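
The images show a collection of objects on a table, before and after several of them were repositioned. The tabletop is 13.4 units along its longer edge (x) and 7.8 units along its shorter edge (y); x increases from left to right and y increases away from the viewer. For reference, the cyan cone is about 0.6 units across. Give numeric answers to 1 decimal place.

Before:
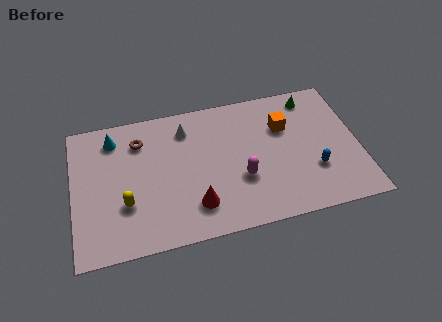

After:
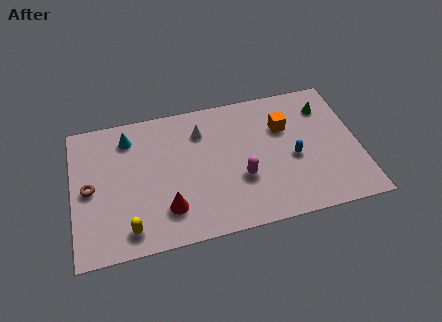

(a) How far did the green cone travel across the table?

0.9

The green cone was near (11.4, 6.7) before and (12.0, 6.0) after, so it travelled √(0.6² + 0.7²) ≈ 0.9 units.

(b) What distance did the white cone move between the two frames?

0.8

From (5.4, 6.2) to (6.1, 5.9), the white cone covered √(0.7² + 0.3²) ≈ 0.8 units.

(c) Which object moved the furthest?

the brown torus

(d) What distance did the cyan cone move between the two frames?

0.7

The cyan cone was near (2.0, 6.4) before and (2.7, 6.3) after, so it travelled √(0.7² + 0.1²) ≈ 0.7 units.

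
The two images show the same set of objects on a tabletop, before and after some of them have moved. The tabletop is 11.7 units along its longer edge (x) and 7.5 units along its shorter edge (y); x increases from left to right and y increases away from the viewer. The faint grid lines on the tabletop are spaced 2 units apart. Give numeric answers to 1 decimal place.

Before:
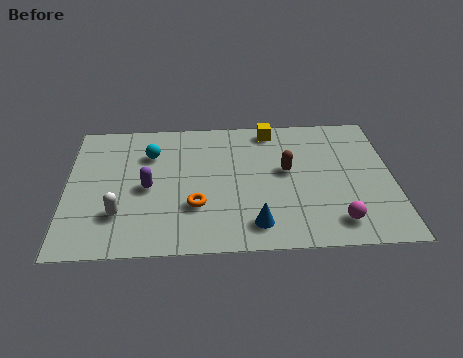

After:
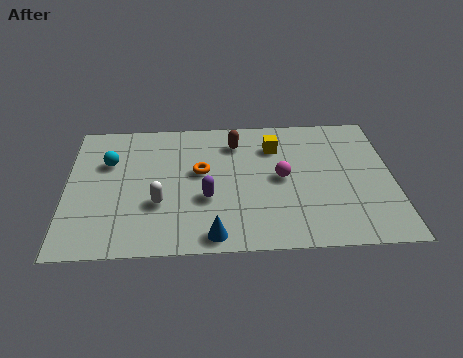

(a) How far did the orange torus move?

1.9

The orange torus moved from about (4.6, 2.4) to (4.8, 4.3), a distance of √(0.2² + 1.9²) ≈ 1.9.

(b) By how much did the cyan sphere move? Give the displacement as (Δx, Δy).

(-1.5, -0.4)

The cyan sphere was at about (3.0, 5.4) and moved to about (1.5, 5.0).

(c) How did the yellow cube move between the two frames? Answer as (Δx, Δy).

(0.1, -1.0)

The yellow cube started near (7.4, 6.6) and ended near (7.5, 5.6).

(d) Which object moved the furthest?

the magenta sphere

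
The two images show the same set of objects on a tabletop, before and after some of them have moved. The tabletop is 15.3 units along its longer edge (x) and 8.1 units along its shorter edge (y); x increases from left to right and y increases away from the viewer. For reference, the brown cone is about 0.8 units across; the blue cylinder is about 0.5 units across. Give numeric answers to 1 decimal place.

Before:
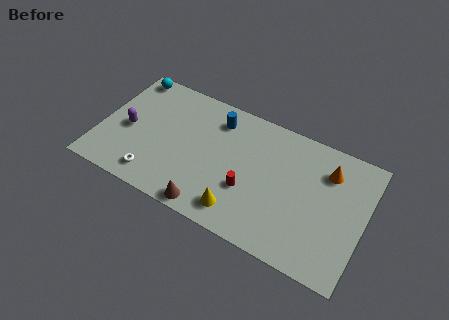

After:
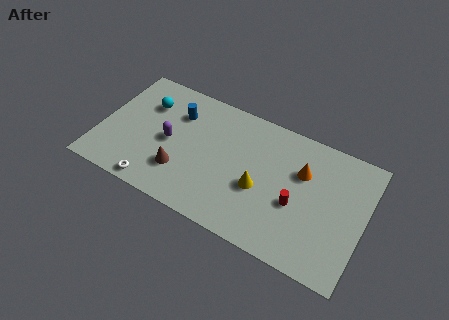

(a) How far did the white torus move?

0.5

The white torus was near (3.5, 1.3) before and (3.6, 0.8) after, so it travelled √(0.1² + 0.5²) ≈ 0.5 units.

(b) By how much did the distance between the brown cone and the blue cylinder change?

-2.0

They were about 5.7 units apart before and 3.7 after — 2.0 units closer together.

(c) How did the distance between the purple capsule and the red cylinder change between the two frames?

+0.3

The distance was about 7.2 in the first image and 7.5 in the second, so they moved 0.3 units further apart.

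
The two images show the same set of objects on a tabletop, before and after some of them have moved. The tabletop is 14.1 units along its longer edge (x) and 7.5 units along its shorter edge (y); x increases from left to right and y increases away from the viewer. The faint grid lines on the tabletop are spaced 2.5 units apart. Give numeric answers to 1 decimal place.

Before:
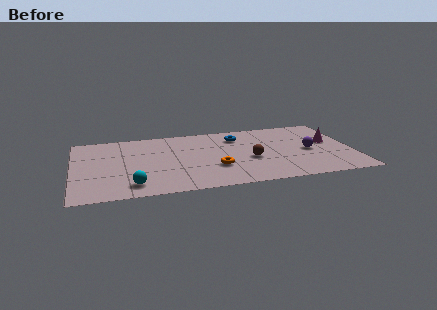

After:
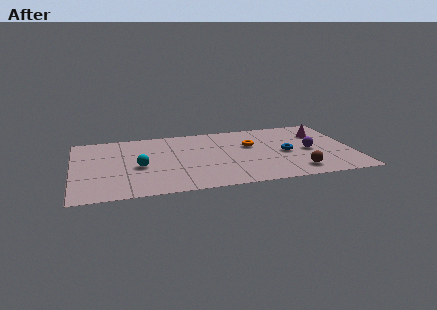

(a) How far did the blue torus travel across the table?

3.3

From (8.4, 5.8) to (10.7, 3.5), the blue torus covered √(2.3² + 2.3²) ≈ 3.3 units.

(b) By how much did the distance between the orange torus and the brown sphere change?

+2.1

They were about 1.9 units apart before and 4.0 after — 2.1 units further apart.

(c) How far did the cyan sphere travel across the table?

2.0

The cyan sphere was near (2.9, 1.3) before and (3.3, 3.3) after, so it travelled √(0.4² + 2.0²) ≈ 2.0 units.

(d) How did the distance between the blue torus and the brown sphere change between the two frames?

-0.5

The distance was about 2.7 in the first image and 2.2 in the second, so they moved 0.5 units closer together.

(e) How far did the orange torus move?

2.9

The orange torus moved from about (7.1, 2.5) to (9.0, 4.7), a distance of √(1.9² + 2.2²) ≈ 2.9.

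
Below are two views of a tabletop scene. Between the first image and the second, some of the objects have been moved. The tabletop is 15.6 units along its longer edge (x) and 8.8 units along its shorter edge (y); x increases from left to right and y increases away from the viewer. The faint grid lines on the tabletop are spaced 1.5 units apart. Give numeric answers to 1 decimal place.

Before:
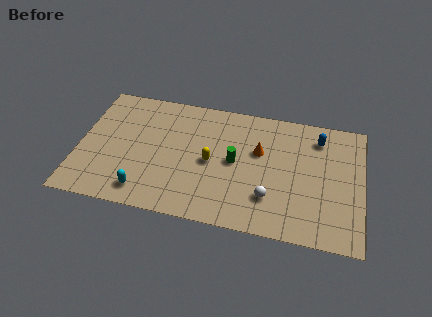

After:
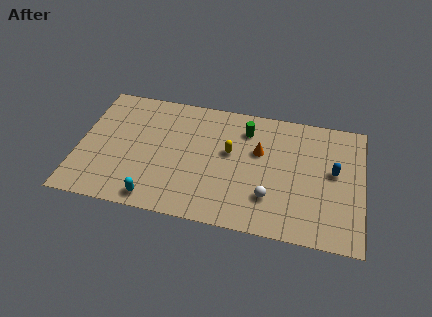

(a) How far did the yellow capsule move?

1.3

From (7.3, 4.2) to (8.3, 5.1), the yellow capsule covered √(1.0² + 0.9²) ≈ 1.3 units.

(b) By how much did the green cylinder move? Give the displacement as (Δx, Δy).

(0.5, 2.4)

The green cylinder started near (8.6, 4.5) and ended near (9.1, 6.9).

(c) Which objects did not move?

the orange cone and the white sphere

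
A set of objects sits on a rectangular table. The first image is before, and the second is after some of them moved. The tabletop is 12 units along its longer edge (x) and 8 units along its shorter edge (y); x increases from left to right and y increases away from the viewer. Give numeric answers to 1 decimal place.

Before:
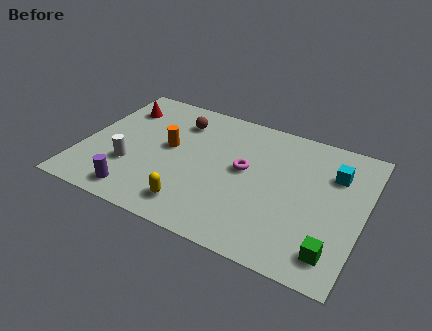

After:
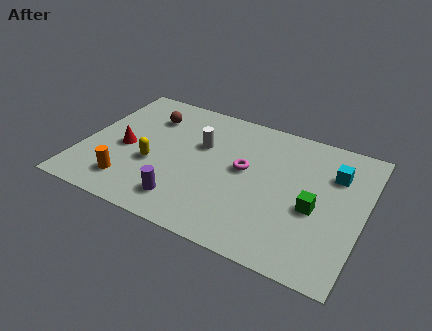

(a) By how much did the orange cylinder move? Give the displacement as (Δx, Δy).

(-1.3, -2.8)

The orange cylinder started near (3.6, 4.4) and ended near (2.3, 1.6).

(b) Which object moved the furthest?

the white cylinder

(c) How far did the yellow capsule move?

2.6

The yellow capsule was near (5.1, 1.4) before and (3.1, 3.1) after, so it travelled √(2.0² + 1.7²) ≈ 2.6 units.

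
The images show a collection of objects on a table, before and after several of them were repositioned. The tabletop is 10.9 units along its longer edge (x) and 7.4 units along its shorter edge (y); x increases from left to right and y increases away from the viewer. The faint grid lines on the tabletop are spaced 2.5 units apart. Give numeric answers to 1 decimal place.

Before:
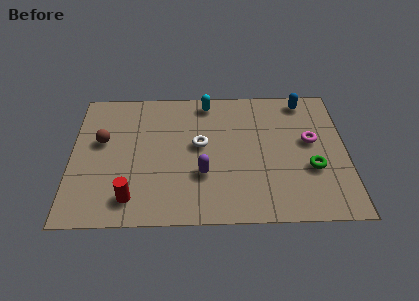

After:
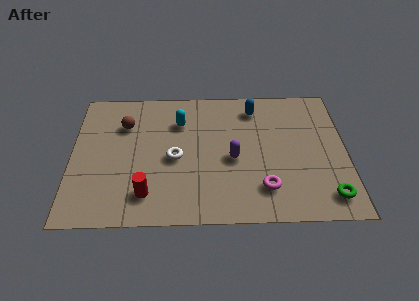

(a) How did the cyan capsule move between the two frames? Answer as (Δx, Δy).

(-1.1, -1.1)

The cyan capsule was at about (5.4, 6.5) and moved to about (4.3, 5.4).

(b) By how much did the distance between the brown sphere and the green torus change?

+0.5

Before: roughly 8.5 units apart; after: 9.0. That's 0.5 units further apart.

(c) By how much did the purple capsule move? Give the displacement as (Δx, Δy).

(1.2, 0.8)

The purple capsule was at about (5.2, 2.5) and moved to about (6.4, 3.3).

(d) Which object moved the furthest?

the magenta torus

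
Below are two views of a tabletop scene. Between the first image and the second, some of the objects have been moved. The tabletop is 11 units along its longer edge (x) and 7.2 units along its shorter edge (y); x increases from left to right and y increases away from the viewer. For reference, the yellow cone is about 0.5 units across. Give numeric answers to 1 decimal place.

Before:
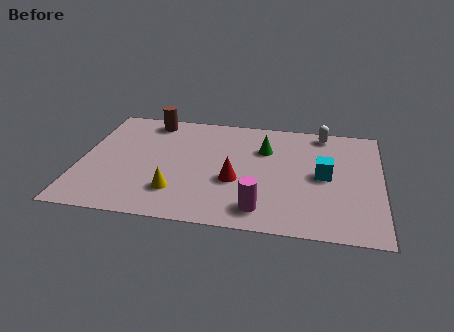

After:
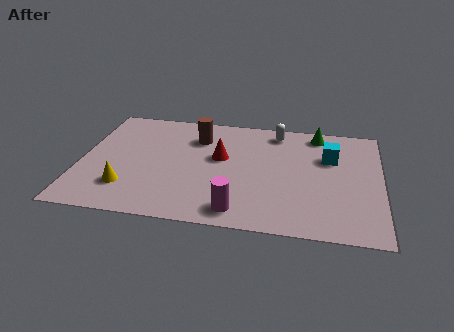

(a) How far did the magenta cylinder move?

0.8

From (6.7, 1.2) to (5.9, 1.0), the magenta cylinder covered √(0.8² + 0.2²) ≈ 0.8 units.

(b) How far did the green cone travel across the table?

2.3

The green cone moved from about (6.7, 5.0) to (8.6, 6.3), a distance of √(1.9² + 1.3²) ≈ 2.3.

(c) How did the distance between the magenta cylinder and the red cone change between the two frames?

+1.4

Before: roughly 1.9 units apart; after: 3.3. That's 1.4 units further apart.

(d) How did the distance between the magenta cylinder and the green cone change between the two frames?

+2.1

Before: roughly 3.8 units apart; after: 5.9. That's 2.1 units further apart.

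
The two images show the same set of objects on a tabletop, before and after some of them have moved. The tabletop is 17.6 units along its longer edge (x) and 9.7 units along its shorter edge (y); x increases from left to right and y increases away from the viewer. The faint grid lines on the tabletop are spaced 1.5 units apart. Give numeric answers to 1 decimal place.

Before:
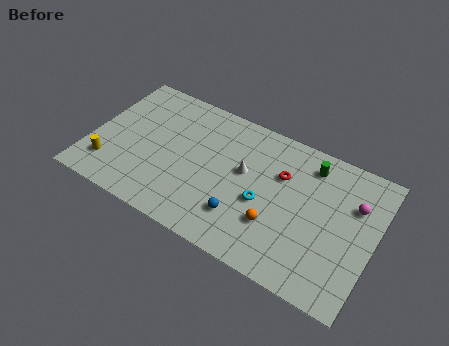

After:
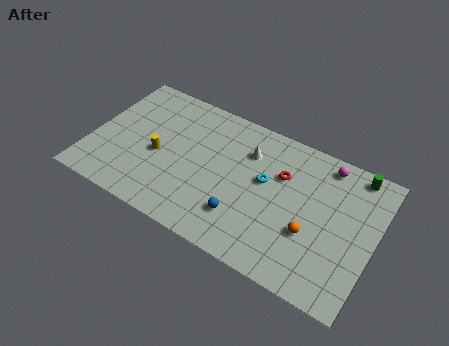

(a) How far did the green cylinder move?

2.8

From (13.3, 8.0) to (16.0, 8.7), the green cylinder covered √(2.7² + 0.7²) ≈ 2.8 units.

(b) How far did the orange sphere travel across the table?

2.2

From (11.8, 3.0) to (13.9, 3.5), the orange sphere covered √(2.1² + 0.5²) ≈ 2.2 units.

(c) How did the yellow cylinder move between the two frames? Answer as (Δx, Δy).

(2.8, 2.1)

The yellow cylinder was at about (1.4, 2.2) and moved to about (4.2, 4.3).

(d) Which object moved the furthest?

the yellow cylinder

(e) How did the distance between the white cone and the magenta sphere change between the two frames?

-1.9

They were about 6.8 units apart before and 4.9 after — 1.9 units closer together.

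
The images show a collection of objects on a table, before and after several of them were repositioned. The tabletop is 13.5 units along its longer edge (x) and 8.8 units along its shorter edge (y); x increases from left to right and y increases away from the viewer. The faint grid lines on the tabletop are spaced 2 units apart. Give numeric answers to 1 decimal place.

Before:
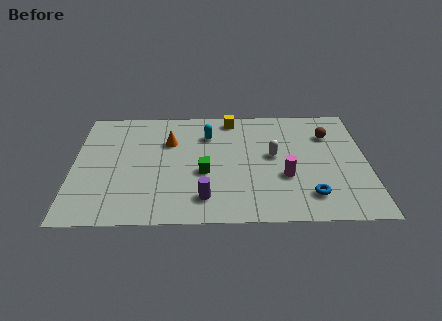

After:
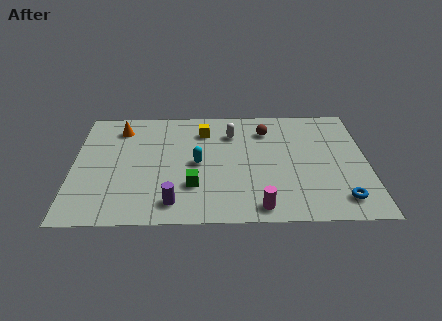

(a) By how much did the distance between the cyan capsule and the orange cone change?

+2.7

Before: roughly 1.9 units apart; after: 4.6. That's 2.7 units further apart.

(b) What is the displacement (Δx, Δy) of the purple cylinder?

(-1.4, -0.3)

From the two frames, the purple cylinder sits at roughly (6.0, 1.7) before and (4.6, 1.4) after.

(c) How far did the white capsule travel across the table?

2.6

The white capsule moved from about (9.2, 4.8) to (7.3, 6.6), a distance of √(1.9² + 1.8²) ≈ 2.6.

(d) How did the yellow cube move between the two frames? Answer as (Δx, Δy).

(-1.3, -1.0)

The yellow cube was at about (7.3, 7.8) and moved to about (6.0, 6.8).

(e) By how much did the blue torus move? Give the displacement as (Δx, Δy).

(1.4, -0.3)

From the two frames, the blue torus sits at roughly (10.8, 1.8) before and (12.2, 1.5) after.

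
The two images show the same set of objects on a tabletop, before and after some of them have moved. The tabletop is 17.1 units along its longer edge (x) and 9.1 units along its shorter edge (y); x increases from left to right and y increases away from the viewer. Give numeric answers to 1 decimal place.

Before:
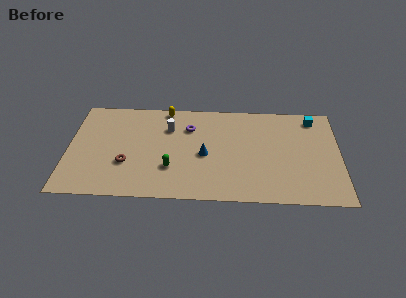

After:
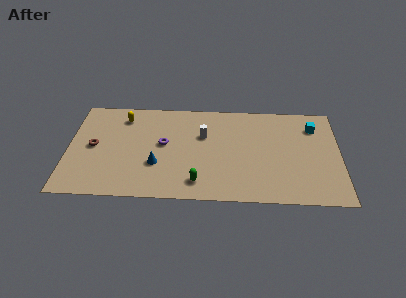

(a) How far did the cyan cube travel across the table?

0.8

From (15.5, 7.8) to (15.5, 7.0), the cyan cube covered √(0.0² + 0.8²) ≈ 0.8 units.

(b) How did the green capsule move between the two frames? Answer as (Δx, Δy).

(1.7, -1.2)

The green capsule started near (6.5, 2.8) and ended near (8.2, 1.6).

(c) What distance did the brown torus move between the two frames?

2.6

The brown torus was near (3.7, 3.1) before and (1.6, 4.6) after, so it travelled √(2.1² + 1.5²) ≈ 2.6 units.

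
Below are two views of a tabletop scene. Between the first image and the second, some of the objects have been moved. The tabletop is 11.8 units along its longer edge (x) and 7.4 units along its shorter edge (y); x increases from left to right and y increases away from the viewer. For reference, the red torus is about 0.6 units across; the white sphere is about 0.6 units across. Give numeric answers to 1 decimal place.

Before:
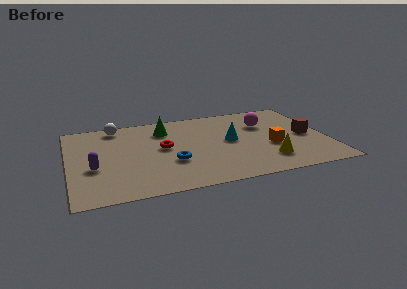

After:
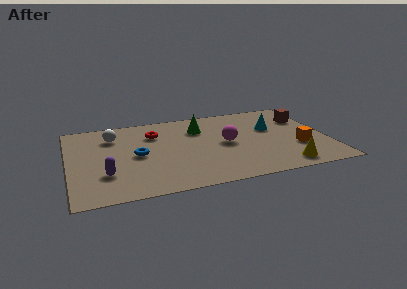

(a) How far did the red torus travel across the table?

1.4

The red torus was near (4.3, 4.0) before and (4.0, 5.4) after, so it travelled √(0.3² + 1.4²) ≈ 1.4 units.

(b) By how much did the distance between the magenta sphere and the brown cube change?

+1.7

Before: roughly 2.4 units apart; after: 4.1. That's 1.7 units further apart.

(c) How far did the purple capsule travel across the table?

0.9

From (1.1, 2.9) to (1.6, 2.2), the purple capsule covered √(0.5² + 0.7²) ≈ 0.9 units.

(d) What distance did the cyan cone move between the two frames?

2.1

The cyan cone was near (7.4, 3.9) before and (9.4, 4.6) after, so it travelled √(2.0² + 0.7²) ≈ 2.1 units.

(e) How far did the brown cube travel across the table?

1.7

The brown cube moved from about (10.9, 3.5) to (11.0, 5.2), a distance of √(0.1² + 1.7²) ≈ 1.7.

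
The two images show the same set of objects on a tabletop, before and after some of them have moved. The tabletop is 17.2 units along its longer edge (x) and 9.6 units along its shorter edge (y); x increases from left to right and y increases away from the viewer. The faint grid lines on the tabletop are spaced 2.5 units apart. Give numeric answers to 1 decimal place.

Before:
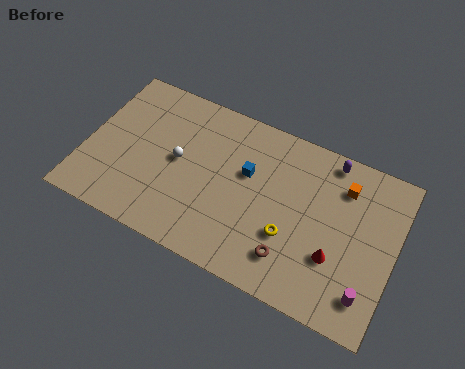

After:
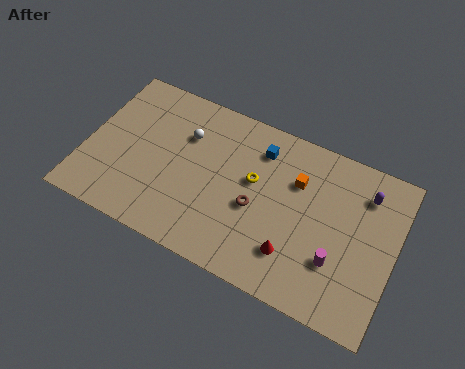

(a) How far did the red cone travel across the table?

2.3

The red cone was near (14.1, 3.2) before and (11.9, 2.4) after, so it travelled √(2.2² + 0.8²) ≈ 2.3 units.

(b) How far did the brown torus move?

3.0

The brown torus was near (11.8, 2.1) before and (9.6, 4.1) after, so it travelled √(2.2² + 2.0²) ≈ 3.0 units.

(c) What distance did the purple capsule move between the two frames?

2.4

The purple capsule was near (13.2, 8.6) before and (15.3, 7.5) after, so it travelled √(2.1² + 1.1²) ≈ 2.4 units.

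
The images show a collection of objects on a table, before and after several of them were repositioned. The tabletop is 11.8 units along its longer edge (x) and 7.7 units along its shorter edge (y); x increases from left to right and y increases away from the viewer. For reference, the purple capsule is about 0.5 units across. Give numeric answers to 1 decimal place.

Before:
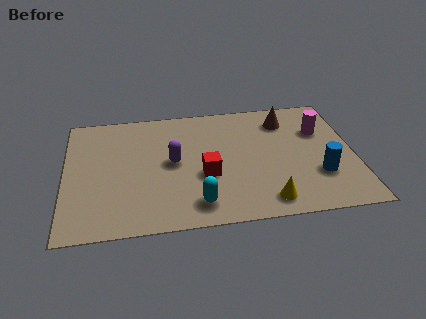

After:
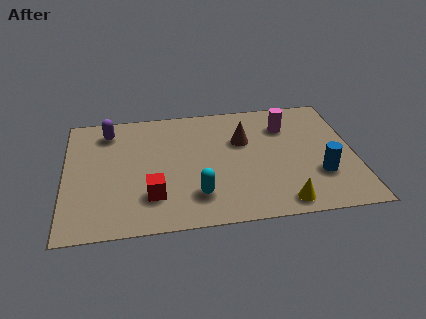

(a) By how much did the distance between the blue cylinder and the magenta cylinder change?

+0.7

The distance was about 2.8 in the first image and 3.5 in the second, so they moved 0.7 units further apart.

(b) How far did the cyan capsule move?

0.5

From (5.3, 1.3) to (5.3, 1.8), the cyan capsule covered √(0.0² + 0.5²) ≈ 0.5 units.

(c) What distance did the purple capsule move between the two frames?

3.5

From (4.4, 4.0) to (1.8, 6.3), the purple capsule covered √(2.6² + 2.3²) ≈ 3.5 units.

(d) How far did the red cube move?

2.4

From (5.7, 3.0) to (3.5, 2.0), the red cube covered √(2.2² + 1.0²) ≈ 2.4 units.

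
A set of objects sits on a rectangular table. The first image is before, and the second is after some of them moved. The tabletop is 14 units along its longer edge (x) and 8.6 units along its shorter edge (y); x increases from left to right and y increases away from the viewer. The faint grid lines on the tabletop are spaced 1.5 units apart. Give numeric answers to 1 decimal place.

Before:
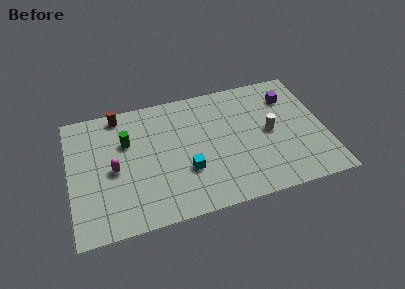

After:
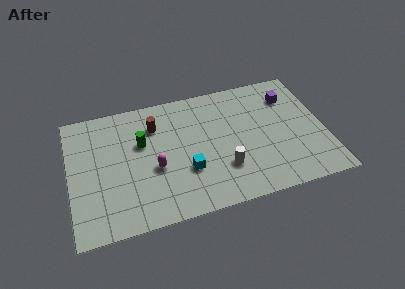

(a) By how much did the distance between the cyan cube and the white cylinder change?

-2.9

Before: roughly 4.9 units apart; after: 2.0. That's 2.9 units closer together.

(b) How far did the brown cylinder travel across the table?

2.3

From (2.9, 7.7) to (4.8, 6.4), the brown cylinder covered √(1.9² + 1.3²) ≈ 2.3 units.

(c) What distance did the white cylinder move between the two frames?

3.2

From (11.0, 4.3) to (8.3, 2.5), the white cylinder covered √(2.7² + 1.8²) ≈ 3.2 units.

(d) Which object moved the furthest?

the white cylinder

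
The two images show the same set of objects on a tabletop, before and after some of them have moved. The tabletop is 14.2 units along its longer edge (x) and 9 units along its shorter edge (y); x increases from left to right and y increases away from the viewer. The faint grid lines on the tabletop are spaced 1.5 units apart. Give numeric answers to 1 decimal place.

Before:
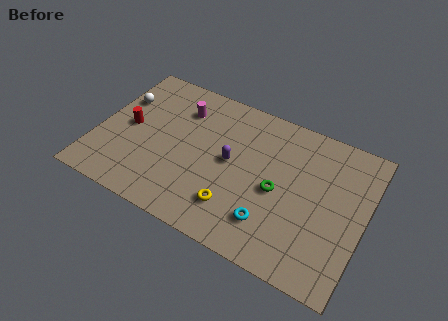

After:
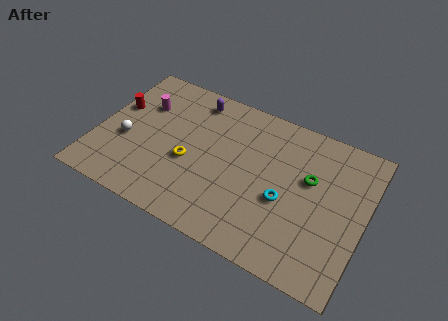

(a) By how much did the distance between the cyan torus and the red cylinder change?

+1.1

The distance was about 8.4 in the first image and 9.5 in the second, so they moved 1.1 units further apart.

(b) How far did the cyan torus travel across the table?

1.7

From (9.6, 2.1) to (10.1, 3.7), the cyan torus covered √(0.5² + 1.6²) ≈ 1.7 units.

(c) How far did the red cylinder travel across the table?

1.3

From (1.6, 4.5) to (0.8, 5.5), the red cylinder covered √(0.8² + 1.0²) ≈ 1.3 units.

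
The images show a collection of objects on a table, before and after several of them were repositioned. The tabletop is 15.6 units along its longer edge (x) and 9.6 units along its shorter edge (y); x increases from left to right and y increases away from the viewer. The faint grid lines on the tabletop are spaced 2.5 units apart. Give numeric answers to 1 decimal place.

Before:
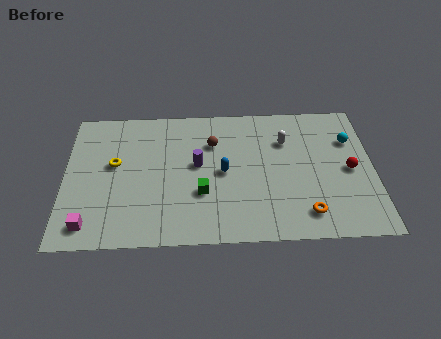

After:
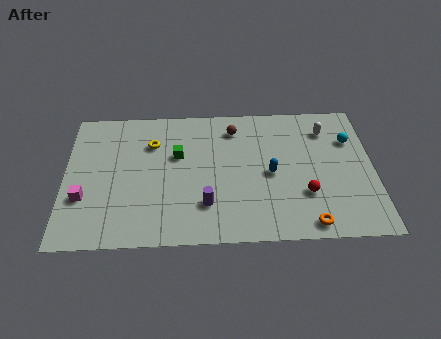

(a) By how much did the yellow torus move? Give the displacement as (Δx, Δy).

(1.9, 1.4)

From the two frames, the yellow torus sits at roughly (2.5, 5.5) before and (4.4, 6.9) after.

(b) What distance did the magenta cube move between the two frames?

1.8

The magenta cube moved from about (1.3, 1.4) to (1.0, 3.2), a distance of √(0.3² + 1.8²) ≈ 1.8.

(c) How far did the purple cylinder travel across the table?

2.8

The purple cylinder was near (6.7, 5.3) before and (7.1, 2.5) after, so it travelled √(0.4² + 2.8²) ≈ 2.8 units.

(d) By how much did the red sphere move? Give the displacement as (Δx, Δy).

(-2.3, -1.6)

The red sphere started near (14.4, 4.6) and ended near (12.1, 3.0).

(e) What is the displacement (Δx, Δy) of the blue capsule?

(2.4, -0.2)

The blue capsule started near (8.0, 4.7) and ended near (10.4, 4.5).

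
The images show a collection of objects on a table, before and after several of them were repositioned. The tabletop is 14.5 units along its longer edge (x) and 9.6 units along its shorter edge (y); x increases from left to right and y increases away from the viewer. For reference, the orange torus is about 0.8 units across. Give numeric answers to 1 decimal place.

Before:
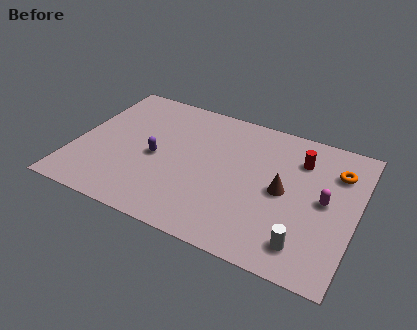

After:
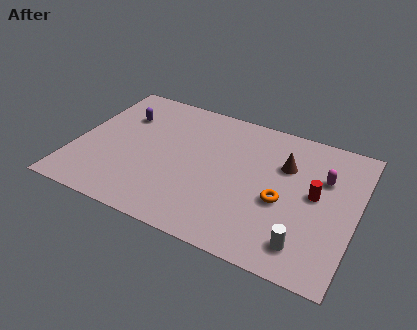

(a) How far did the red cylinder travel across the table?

2.3

The red cylinder moved from about (11.4, 7.2) to (12.4, 5.1), a distance of √(1.0² + 2.1²) ≈ 2.3.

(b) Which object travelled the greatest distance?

the orange torus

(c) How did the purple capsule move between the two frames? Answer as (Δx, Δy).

(-2.1, 2.4)

The purple capsule started near (4.2, 4.4) and ended near (2.1, 6.8).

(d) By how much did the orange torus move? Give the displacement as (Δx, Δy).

(-2.5, -3.1)

The orange torus started near (13.3, 7.1) and ended near (10.8, 4.0).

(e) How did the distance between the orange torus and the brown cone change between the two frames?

-1.0

Before: roughly 3.5 units apart; after: 2.5. That's 1.0 units closer together.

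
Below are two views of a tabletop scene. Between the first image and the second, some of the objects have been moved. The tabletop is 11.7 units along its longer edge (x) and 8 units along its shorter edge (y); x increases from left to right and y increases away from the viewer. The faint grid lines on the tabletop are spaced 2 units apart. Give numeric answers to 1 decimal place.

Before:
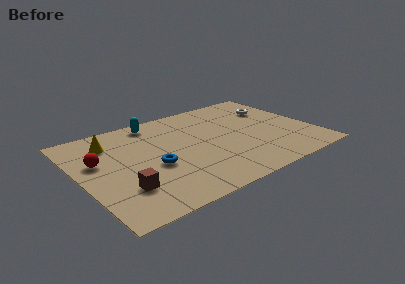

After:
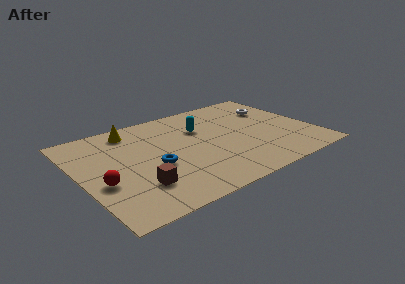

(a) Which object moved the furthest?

the cyan capsule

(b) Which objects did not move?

the white torus and the blue torus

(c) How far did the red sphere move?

1.8

From (1.0, 4.9) to (0.9, 3.1), the red sphere covered √(0.1² + 1.8²) ≈ 1.8 units.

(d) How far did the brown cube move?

0.7

The brown cube moved from about (1.8, 2.2) to (2.5, 2.1), a distance of √(0.7² + 0.1²) ≈ 0.7.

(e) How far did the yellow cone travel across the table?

1.3

The yellow cone moved from about (1.8, 6.2) to (3.0, 6.8), a distance of √(1.2² + 0.6²) ≈ 1.3.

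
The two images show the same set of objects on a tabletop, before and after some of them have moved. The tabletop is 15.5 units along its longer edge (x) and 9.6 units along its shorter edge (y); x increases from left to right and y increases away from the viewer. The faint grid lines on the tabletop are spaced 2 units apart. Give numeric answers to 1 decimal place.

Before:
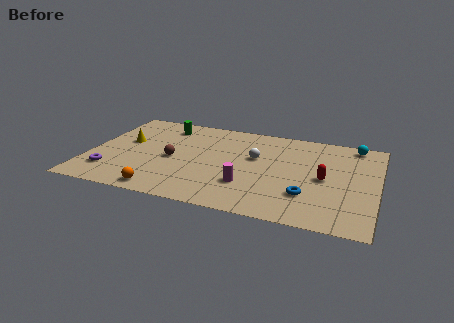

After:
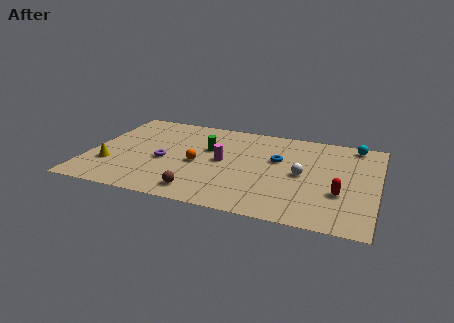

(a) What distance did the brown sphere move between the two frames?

3.5

From (4.5, 4.4) to (6.3, 1.4), the brown sphere covered √(1.8² + 3.0²) ≈ 3.5 units.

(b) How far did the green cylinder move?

3.2

From (3.7, 7.9) to (6.3, 6.0), the green cylinder covered √(2.6² + 1.9²) ≈ 3.2 units.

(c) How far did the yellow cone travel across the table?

2.7

The yellow cone moved from about (1.8, 5.6) to (1.3, 2.9), a distance of √(0.5² + 2.7²) ≈ 2.7.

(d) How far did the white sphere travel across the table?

2.8

From (8.9, 5.8) to (11.5, 4.7), the white sphere covered √(2.6² + 1.1²) ≈ 2.8 units.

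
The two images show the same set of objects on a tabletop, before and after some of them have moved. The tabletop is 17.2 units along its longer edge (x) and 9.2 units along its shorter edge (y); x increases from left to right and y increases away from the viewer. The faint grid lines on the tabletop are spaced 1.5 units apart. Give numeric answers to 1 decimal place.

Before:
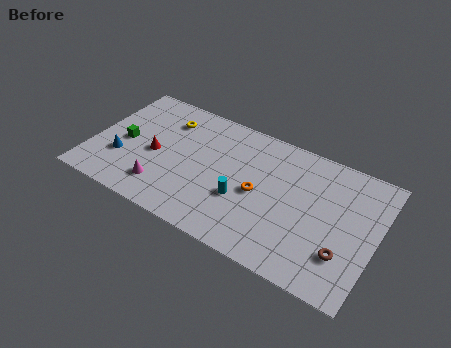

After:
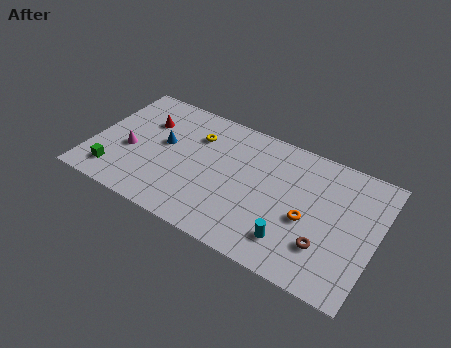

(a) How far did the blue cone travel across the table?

3.2

From (1.9, 3.0) to (4.2, 5.2), the blue cone covered √(2.3² + 2.2²) ≈ 3.2 units.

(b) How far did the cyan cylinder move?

3.5

The cyan cylinder was near (9.3, 3.4) before and (12.5, 2.0) after, so it travelled √(3.2² + 1.4²) ≈ 3.5 units.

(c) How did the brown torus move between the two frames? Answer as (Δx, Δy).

(-1.1, 0.0)

From the two frames, the brown torus sits at roughly (15.5, 2.6) before and (14.4, 2.6) after.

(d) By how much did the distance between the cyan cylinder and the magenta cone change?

+5.5

The distance was about 4.9 in the first image and 10.4 in the second, so they moved 5.5 units further apart.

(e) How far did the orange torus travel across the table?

3.0

From (10.2, 4.3) to (13.2, 3.9), the orange torus covered √(3.0² + 0.4²) ≈ 3.0 units.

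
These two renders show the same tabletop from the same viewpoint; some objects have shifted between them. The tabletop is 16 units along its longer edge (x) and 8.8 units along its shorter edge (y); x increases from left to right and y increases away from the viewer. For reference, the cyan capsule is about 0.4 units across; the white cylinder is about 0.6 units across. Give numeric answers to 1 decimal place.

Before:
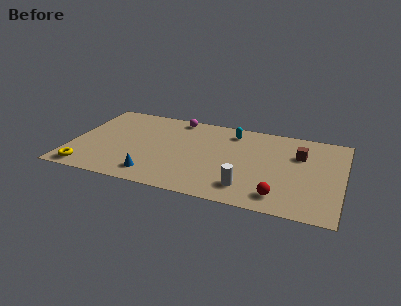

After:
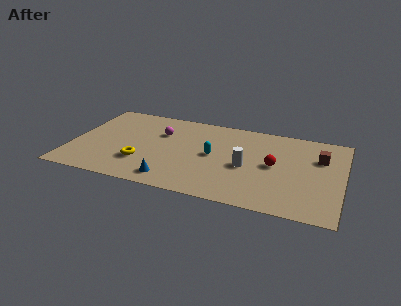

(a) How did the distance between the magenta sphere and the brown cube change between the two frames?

+1.8

Before: roughly 7.7 units apart; after: 9.5. That's 1.8 units further apart.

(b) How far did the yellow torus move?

3.5

The yellow torus moved from about (1.2, 1.0) to (4.3, 2.6), a distance of √(3.1² + 1.6²) ≈ 3.5.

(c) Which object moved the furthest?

the yellow torus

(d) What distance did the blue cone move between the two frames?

1.1

The blue cone moved from about (5.1, 1.5) to (6.2, 1.3), a distance of √(1.1² + 0.2²) ≈ 1.1.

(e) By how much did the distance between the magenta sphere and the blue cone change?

-1.6

The distance was about 6.4 in the first image and 4.8 in the second, so they moved 1.6 units closer together.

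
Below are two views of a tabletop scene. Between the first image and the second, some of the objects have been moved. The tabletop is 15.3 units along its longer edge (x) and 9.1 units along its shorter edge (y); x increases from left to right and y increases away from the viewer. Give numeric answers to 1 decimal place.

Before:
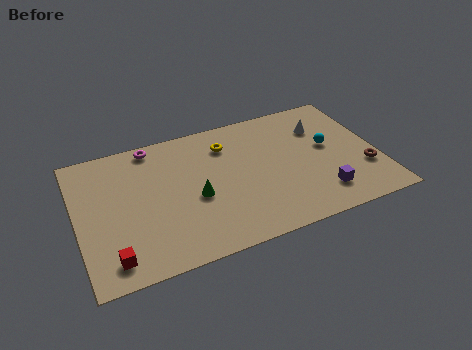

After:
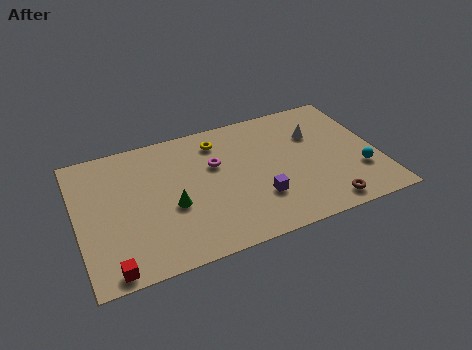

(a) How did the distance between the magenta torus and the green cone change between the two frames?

-1.5

Before: roughly 4.7 units apart; after: 3.2. That's 1.5 units closer together.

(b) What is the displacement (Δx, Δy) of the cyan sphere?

(1.3, -2.3)

From the two frames, the cyan sphere sits at roughly (12.9, 5.1) before and (14.2, 2.8) after.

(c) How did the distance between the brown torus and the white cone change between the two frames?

+1.0

Before: roughly 4.1 units apart; after: 5.1. That's 1.0 units further apart.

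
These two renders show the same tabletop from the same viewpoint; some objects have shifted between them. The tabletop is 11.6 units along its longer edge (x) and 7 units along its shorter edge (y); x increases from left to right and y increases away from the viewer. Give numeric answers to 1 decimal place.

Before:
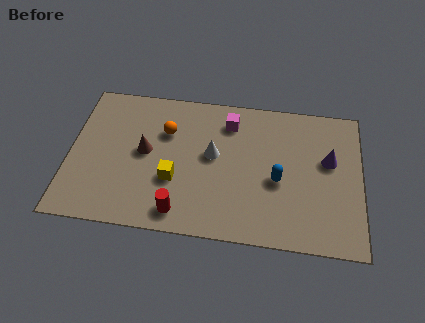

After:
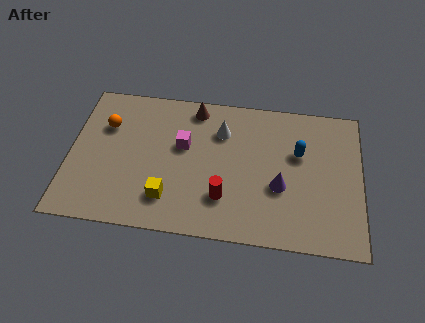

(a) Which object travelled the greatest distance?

the brown cone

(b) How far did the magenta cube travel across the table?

2.3

From (6.3, 5.6) to (4.5, 4.2), the magenta cube covered √(1.8² + 1.4²) ≈ 2.3 units.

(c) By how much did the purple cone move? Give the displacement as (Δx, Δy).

(-1.9, -1.5)

The purple cone started near (10.3, 4.2) and ended near (8.4, 2.7).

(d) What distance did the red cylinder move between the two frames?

1.9

From (4.5, 1.0) to (6.2, 1.9), the red cylinder covered √(1.7² + 0.9²) ≈ 1.9 units.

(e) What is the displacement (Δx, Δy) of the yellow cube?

(-0.2, -0.9)

From the two frames, the yellow cube sits at roughly (4.2, 2.5) before and (4.0, 1.6) after.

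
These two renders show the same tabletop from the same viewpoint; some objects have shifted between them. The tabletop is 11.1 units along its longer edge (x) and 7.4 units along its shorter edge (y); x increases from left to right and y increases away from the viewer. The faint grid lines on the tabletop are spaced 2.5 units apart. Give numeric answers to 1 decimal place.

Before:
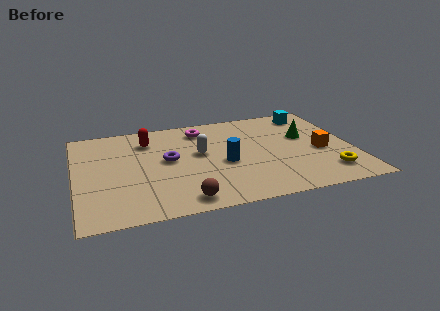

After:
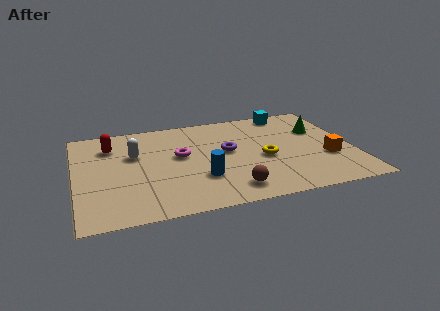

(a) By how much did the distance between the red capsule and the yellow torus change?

-1.6

The distance was about 8.1 in the first image and 6.5 in the second, so they moved 1.6 units closer together.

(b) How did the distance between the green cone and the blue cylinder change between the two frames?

+2.0

They were about 3.6 units apart before and 5.6 after — 2.0 units further apart.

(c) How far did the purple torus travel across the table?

2.4

The purple torus was near (3.7, 4.0) before and (6.1, 4.1) after, so it travelled √(2.4² + 0.1²) ≈ 2.4 units.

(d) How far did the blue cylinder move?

1.3

From (5.9, 3.2) to (4.9, 2.3), the blue cylinder covered √(1.0² + 0.9²) ≈ 1.3 units.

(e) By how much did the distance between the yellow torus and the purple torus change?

-5.0

The distance was about 6.7 in the first image and 1.7 in the second, so they moved 5.0 units closer together.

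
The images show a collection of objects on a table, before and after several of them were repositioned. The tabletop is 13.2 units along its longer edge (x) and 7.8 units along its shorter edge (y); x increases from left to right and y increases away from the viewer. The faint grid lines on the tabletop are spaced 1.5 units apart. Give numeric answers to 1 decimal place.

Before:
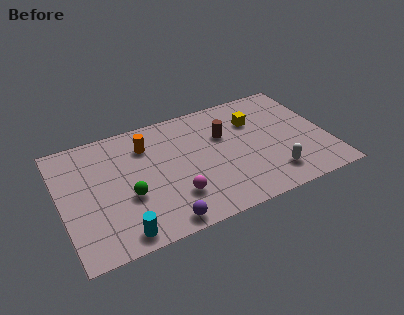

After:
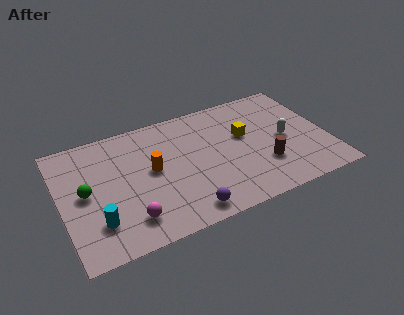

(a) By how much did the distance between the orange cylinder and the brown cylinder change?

+1.8

They were about 3.9 units apart before and 5.7 after — 1.8 units further apart.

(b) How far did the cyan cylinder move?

1.5

The cyan cylinder was near (2.6, 0.9) before and (1.6, 2.0) after, so it travelled √(1.0² + 1.1²) ≈ 1.5 units.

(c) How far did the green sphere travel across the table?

2.2

The green sphere moved from about (3.2, 3.0) to (1.2, 4.0), a distance of √(2.0² + 1.0²) ≈ 2.2.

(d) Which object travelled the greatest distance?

the brown cylinder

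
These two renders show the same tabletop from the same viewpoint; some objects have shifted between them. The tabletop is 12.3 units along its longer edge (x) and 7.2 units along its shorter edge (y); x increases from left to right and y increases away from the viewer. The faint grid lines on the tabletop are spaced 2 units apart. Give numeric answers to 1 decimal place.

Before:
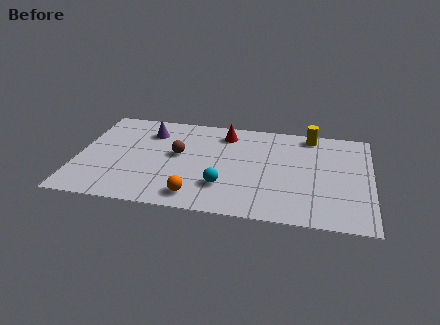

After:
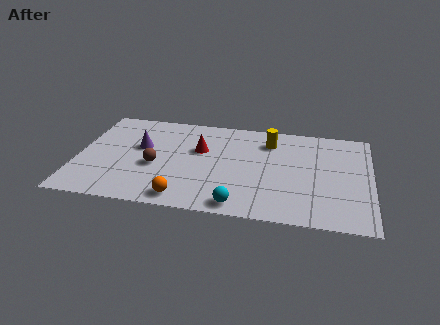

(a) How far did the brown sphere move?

1.3

The brown sphere moved from about (4.2, 4.0) to (3.3, 3.0), a distance of √(0.9² + 1.0²) ≈ 1.3.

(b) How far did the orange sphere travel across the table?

0.5

The orange sphere was near (5.1, 1.1) before and (4.6, 0.9) after, so it travelled √(0.5² + 0.2²) ≈ 0.5 units.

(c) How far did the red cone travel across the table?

1.7

The red cone was near (6.1, 5.9) before and (5.1, 4.5) after, so it travelled √(1.0² + 1.4²) ≈ 1.7 units.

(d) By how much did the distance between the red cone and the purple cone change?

-0.7

Before: roughly 3.2 units apart; after: 2.5. That's 0.7 units closer together.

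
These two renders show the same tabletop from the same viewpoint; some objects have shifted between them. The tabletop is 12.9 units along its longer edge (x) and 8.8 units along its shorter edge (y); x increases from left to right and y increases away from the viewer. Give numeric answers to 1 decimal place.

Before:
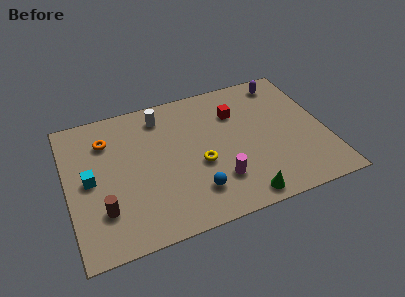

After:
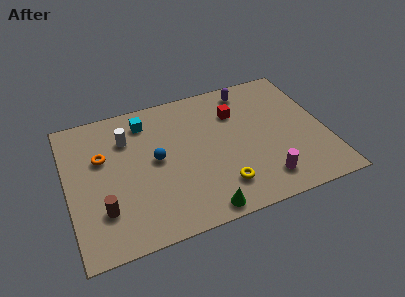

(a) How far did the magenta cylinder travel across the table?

2.3

The magenta cylinder was near (7.3, 2.3) before and (9.5, 1.6) after, so it travelled √(2.2² + 0.7²) ≈ 2.3 units.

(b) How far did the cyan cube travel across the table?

4.1

The cyan cube was near (1.1, 4.4) before and (4.1, 7.2) after, so it travelled √(3.0² + 2.8²) ≈ 4.1 units.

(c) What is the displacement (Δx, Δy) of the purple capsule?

(-1.8, 0.0)

From the two frames, the purple capsule sits at roughly (11.2, 7.6) before and (9.4, 7.6) after.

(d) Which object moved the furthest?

the cyan cube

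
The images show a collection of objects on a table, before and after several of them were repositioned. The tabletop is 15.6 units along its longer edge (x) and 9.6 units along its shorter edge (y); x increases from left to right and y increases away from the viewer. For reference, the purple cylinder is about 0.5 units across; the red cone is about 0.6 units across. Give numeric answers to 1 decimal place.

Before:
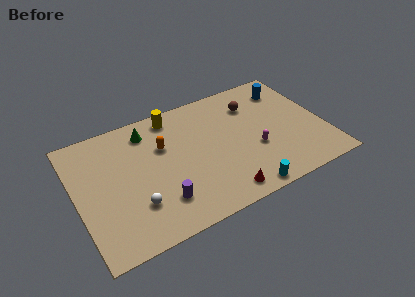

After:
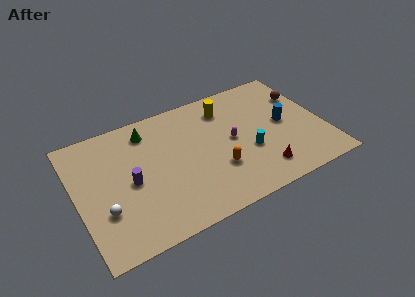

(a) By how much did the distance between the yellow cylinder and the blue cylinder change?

-3.0

They were about 7.3 units apart before and 4.3 after — 3.0 units closer together.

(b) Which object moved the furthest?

the orange capsule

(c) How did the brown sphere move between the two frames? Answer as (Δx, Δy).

(3.2, -0.5)

The brown sphere was at about (11.5, 7.2) and moved to about (14.7, 6.7).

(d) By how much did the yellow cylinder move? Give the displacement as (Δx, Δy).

(3.3, -0.8)

The yellow cylinder started near (6.5, 8.4) and ended near (9.8, 7.6).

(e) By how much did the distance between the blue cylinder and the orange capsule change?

-3.4

Before: roughly 8.3 units apart; after: 4.9. That's 3.4 units closer together.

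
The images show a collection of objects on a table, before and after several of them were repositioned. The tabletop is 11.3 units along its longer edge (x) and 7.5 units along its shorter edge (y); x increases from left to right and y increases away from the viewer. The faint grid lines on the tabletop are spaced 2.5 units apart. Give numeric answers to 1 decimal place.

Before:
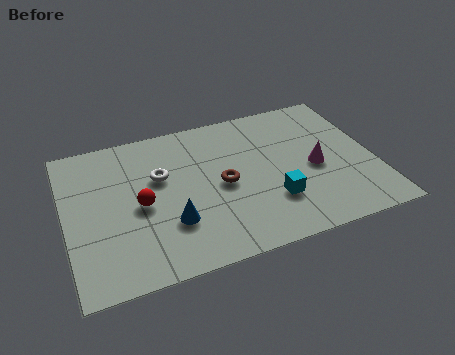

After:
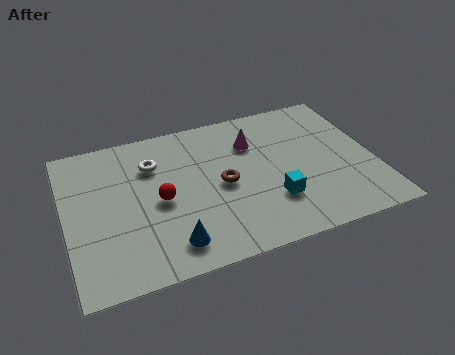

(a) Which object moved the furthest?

the magenta cone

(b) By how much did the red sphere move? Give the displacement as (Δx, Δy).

(0.7, 0.0)

From the two frames, the red sphere sits at roughly (2.7, 3.5) before and (3.4, 3.5) after.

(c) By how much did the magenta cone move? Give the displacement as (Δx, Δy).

(-2.1, 2.0)

The magenta cone started near (9.1, 3.4) and ended near (7.0, 5.4).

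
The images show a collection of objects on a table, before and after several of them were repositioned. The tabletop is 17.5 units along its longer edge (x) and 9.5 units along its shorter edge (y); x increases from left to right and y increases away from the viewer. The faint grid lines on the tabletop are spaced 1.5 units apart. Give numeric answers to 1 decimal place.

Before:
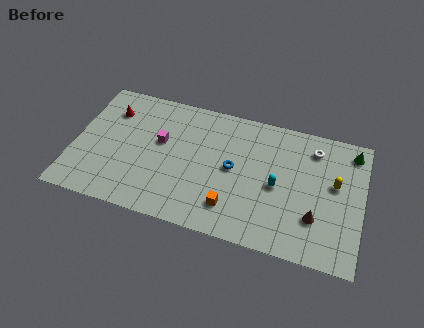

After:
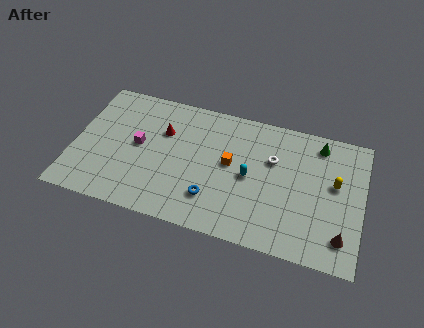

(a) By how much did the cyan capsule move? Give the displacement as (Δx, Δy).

(-1.7, 0.2)

The cyan capsule started near (12.4, 4.4) and ended near (10.7, 4.6).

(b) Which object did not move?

the yellow capsule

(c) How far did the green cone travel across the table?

2.0

The green cone moved from about (16.7, 8.1) to (14.7, 8.1), a distance of √(2.0² + 0.0²) ≈ 2.0.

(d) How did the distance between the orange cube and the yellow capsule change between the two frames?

-0.6

Before: roughly 6.9 units apart; after: 6.3. That's 0.6 units closer together.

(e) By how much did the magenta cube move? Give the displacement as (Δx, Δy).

(-1.3, -0.6)

The magenta cube was at about (5.2, 5.6) and moved to about (3.9, 5.0).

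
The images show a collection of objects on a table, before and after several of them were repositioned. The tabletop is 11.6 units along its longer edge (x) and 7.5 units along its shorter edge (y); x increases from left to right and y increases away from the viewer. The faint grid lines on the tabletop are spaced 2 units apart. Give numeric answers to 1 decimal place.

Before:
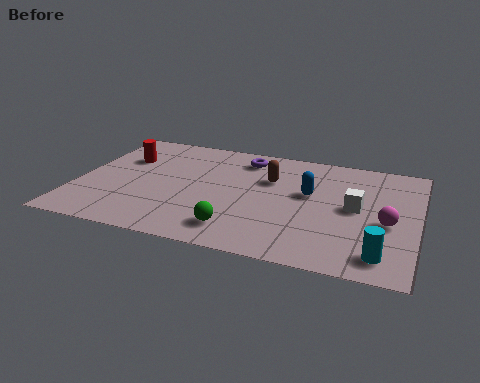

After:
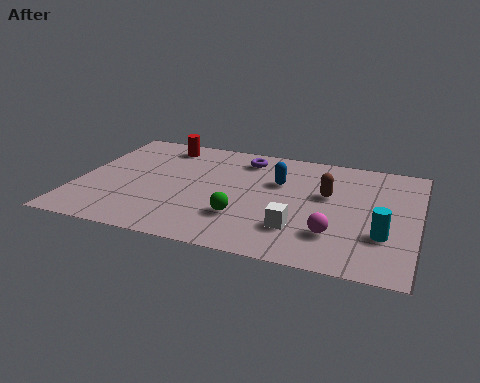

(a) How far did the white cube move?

2.6

From (9.5, 3.9) to (7.7, 2.0), the white cube covered √(1.8² + 1.9²) ≈ 2.6 units.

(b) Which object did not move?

the purple torus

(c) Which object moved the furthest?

the white cube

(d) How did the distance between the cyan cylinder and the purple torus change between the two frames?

-0.8

Before: roughly 7.1 units apart; after: 6.3. That's 0.8 units closer together.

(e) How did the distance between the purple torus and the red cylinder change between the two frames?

-1.3

The distance was about 4.2 in the first image and 2.9 in the second, so they moved 1.3 units closer together.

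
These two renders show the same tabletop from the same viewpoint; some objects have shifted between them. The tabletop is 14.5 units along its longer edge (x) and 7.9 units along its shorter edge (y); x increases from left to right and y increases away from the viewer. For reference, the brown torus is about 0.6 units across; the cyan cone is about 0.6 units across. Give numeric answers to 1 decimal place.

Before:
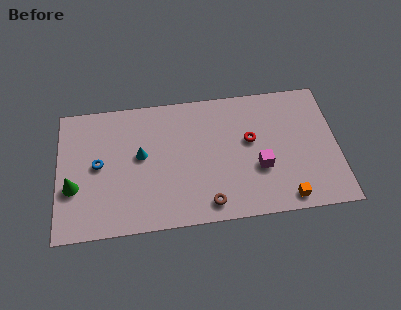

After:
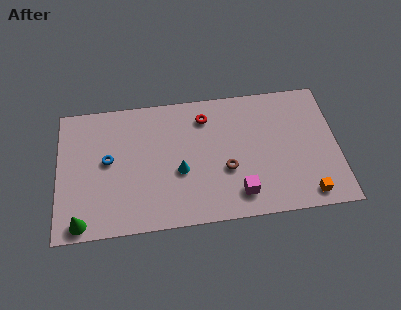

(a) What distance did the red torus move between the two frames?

2.9

The red torus was near (10.0, 4.6) before and (7.7, 6.3) after, so it travelled √(2.3² + 1.7²) ≈ 2.9 units.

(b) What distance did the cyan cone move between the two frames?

2.3

The cyan cone moved from about (4.3, 4.4) to (6.3, 3.2), a distance of √(2.0² + 1.2²) ≈ 2.3.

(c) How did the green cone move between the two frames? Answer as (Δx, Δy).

(0.4, -2.1)

The green cone was at about (0.8, 2.9) and moved to about (1.2, 0.8).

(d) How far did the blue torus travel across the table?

0.5

The blue torus was near (2.1, 4.1) before and (2.6, 4.3) after, so it travelled √(0.5² + 0.2²) ≈ 0.5 units.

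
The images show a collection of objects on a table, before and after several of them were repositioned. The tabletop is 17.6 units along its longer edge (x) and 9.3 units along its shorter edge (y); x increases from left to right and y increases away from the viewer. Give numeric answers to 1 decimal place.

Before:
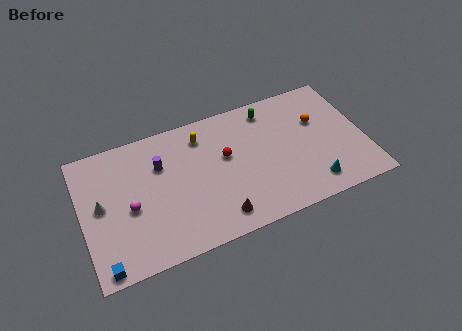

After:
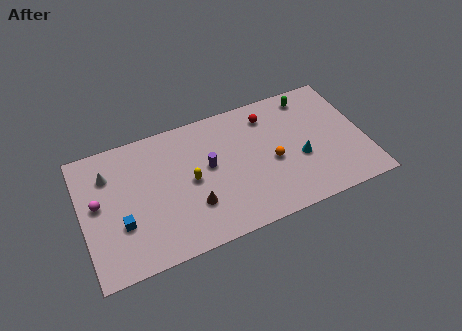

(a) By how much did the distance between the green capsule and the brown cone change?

+2.0

The distance was about 7.5 in the first image and 9.5 in the second, so they moved 2.0 units further apart.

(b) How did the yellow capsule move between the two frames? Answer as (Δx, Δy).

(-1.0, -2.9)

The yellow capsule was at about (7.7, 7.5) and moved to about (6.7, 4.6).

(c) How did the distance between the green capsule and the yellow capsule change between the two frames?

+4.3

Before: roughly 4.3 units apart; after: 8.6. That's 4.3 units further apart.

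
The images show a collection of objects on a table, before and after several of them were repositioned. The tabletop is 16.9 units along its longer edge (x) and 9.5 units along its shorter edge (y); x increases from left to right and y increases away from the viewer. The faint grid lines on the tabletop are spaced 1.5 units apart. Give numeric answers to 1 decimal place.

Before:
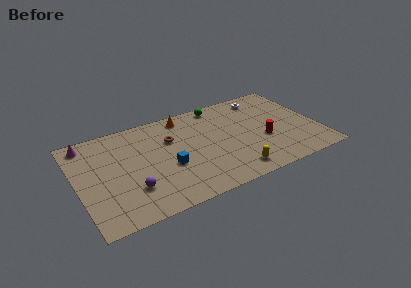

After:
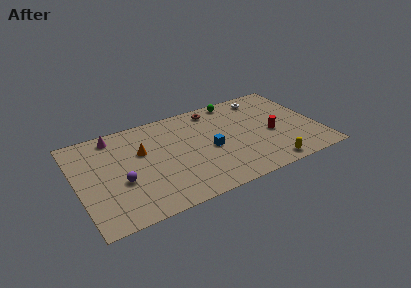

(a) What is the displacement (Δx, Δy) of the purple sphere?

(-0.6, 1.0)

The purple sphere was at about (3.5, 2.7) and moved to about (2.9, 3.7).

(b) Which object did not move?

the white torus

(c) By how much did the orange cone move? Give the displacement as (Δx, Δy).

(-3.3, -2.3)

The orange cone started near (7.9, 8.3) and ended near (4.6, 6.0).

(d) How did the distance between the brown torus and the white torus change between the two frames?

-3.5

The distance was about 7.1 in the first image and 3.6 in the second, so they moved 3.5 units closer together.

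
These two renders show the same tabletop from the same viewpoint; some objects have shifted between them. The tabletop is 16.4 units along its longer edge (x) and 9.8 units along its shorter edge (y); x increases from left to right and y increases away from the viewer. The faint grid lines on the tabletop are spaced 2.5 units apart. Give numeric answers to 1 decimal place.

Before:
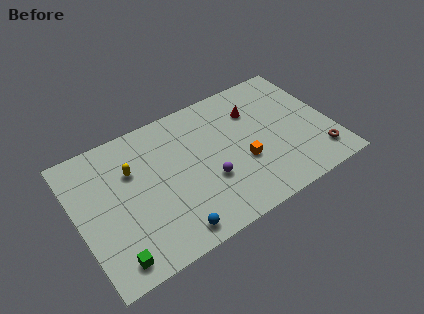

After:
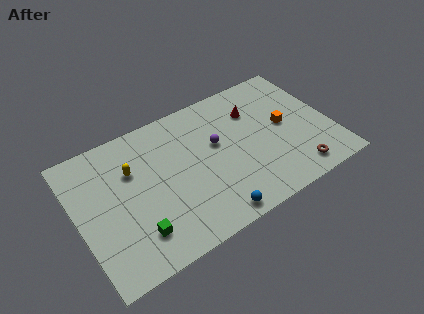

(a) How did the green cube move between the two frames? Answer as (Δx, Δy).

(1.6, 0.9)

The green cube started near (1.7, 1.3) and ended near (3.3, 2.2).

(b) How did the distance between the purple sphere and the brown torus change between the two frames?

-0.9

Before: roughly 7.2 units apart; after: 6.3. That's 0.9 units closer together.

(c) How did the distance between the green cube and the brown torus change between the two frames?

-3.2

Before: roughly 13.5 units apart; after: 10.3. That's 3.2 units closer together.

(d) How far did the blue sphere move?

2.6

The blue sphere moved from about (5.4, 1.2) to (8.0, 1.0), a distance of √(2.6² + 0.2²) ≈ 2.6.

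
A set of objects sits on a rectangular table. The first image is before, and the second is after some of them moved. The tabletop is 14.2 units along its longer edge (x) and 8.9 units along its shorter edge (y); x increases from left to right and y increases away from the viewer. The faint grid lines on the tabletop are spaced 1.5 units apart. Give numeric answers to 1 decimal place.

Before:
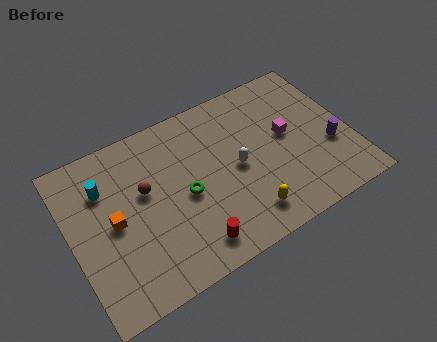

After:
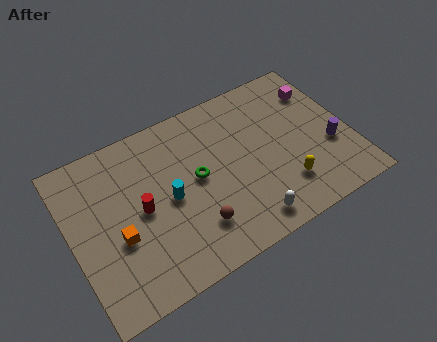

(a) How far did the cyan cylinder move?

3.7

From (1.9, 6.4) to (4.9, 4.3), the cyan cylinder covered √(3.0² + 2.1²) ≈ 3.7 units.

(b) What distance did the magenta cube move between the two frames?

2.7

The magenta cube was near (11.1, 4.9) before and (13.1, 6.7) after, so it travelled √(2.0² + 1.8²) ≈ 2.7 units.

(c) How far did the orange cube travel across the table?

0.9

From (2.1, 4.4) to (2.2, 3.5), the orange cube covered √(0.1² + 0.9²) ≈ 0.9 units.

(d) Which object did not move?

the purple cylinder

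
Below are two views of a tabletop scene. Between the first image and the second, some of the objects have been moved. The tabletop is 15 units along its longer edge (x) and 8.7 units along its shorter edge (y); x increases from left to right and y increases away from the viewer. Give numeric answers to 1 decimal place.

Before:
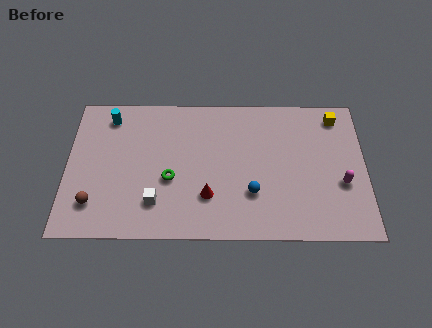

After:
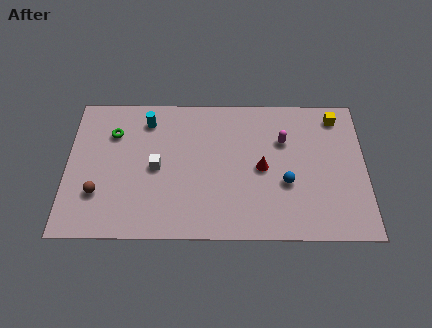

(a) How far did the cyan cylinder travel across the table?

1.9

The cyan cylinder moved from about (2.1, 7.3) to (4.0, 7.1), a distance of √(1.9² + 0.2²) ≈ 1.9.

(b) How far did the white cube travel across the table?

2.1

The white cube moved from about (4.5, 2.1) to (4.5, 4.2), a distance of √(0.0² + 2.1²) ≈ 2.1.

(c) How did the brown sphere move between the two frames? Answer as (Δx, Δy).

(0.2, 0.6)

From the two frames, the brown sphere sits at roughly (1.4, 2.0) before and (1.6, 2.6) after.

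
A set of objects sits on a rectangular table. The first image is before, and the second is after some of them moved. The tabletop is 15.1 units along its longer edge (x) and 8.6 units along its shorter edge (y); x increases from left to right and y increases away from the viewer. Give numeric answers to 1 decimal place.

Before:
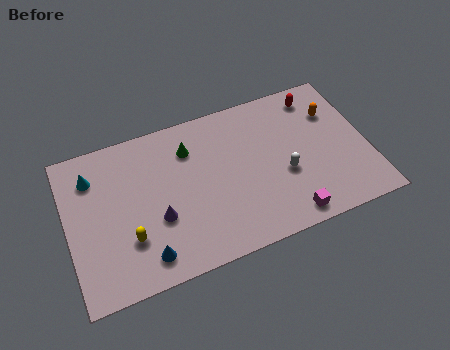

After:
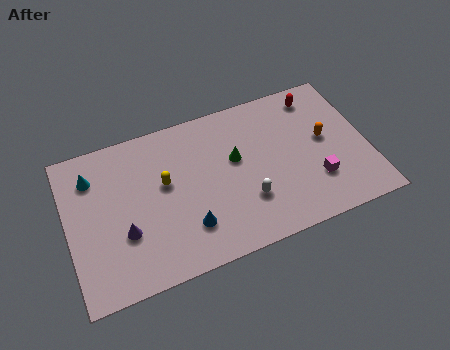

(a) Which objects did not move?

the red capsule and the cyan cone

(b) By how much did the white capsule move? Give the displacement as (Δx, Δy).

(-2.0, -0.8)

The white capsule was at about (10.8, 3.4) and moved to about (8.8, 2.6).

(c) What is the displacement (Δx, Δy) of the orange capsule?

(-0.6, -1.4)

The orange capsule started near (13.6, 6.1) and ended near (13.0, 4.7).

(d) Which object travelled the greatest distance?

the yellow capsule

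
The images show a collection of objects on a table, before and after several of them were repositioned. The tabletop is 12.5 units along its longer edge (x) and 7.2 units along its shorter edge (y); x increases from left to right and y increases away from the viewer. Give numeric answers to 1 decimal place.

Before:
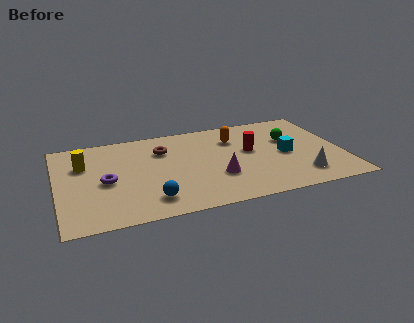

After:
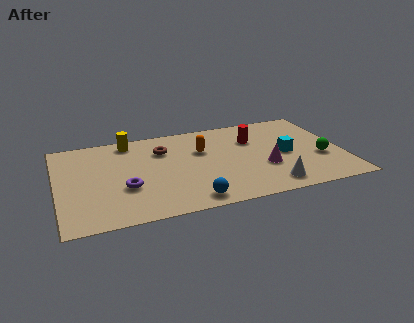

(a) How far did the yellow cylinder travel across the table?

2.5

The yellow cylinder was near (1.2, 4.9) before and (3.3, 6.3) after, so it travelled √(2.1² + 1.4²) ≈ 2.5 units.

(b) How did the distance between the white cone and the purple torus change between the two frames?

-2.2

Before: roughly 8.6 units apart; after: 6.4. That's 2.2 units closer together.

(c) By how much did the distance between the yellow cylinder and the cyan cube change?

-1.6

Before: roughly 8.9 units apart; after: 7.3. That's 1.6 units closer together.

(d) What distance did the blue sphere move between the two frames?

1.8

The blue sphere moved from about (3.9, 1.4) to (5.6, 0.9), a distance of √(1.7² + 0.5²) ≈ 1.8.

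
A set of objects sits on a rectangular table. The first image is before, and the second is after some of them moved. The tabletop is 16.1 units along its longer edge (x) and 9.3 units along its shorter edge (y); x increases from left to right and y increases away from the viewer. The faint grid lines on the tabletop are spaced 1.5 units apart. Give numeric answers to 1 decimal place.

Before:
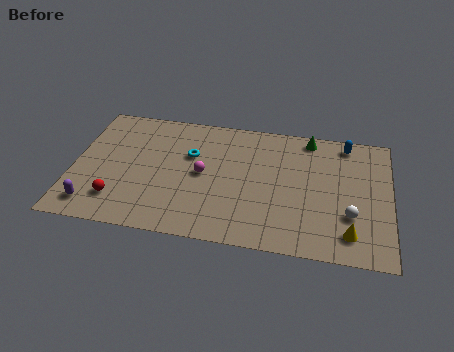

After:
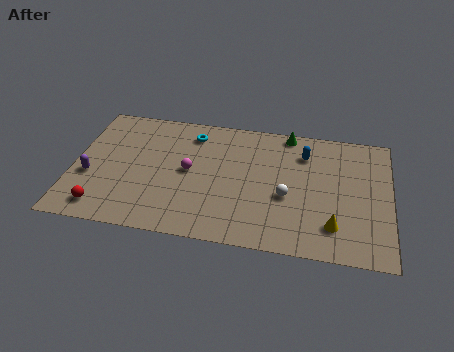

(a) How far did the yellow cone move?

0.9

From (14.1, 1.7) to (13.3, 2.1), the yellow cone covered √(0.8² + 0.4²) ≈ 0.9 units.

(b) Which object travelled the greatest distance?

the white sphere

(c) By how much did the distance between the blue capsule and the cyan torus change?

-2.4

The distance was about 8.2 in the first image and 5.8 in the second, so they moved 2.4 units closer together.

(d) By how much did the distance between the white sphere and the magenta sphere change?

-2.6

They were about 7.7 units apart before and 5.1 after — 2.6 units closer together.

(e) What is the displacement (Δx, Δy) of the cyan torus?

(0.0, 1.6)

The cyan torus was at about (5.9, 6.0) and moved to about (5.9, 7.6).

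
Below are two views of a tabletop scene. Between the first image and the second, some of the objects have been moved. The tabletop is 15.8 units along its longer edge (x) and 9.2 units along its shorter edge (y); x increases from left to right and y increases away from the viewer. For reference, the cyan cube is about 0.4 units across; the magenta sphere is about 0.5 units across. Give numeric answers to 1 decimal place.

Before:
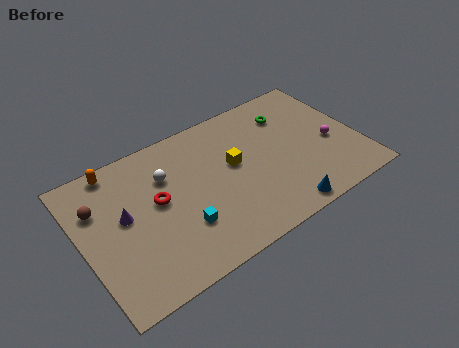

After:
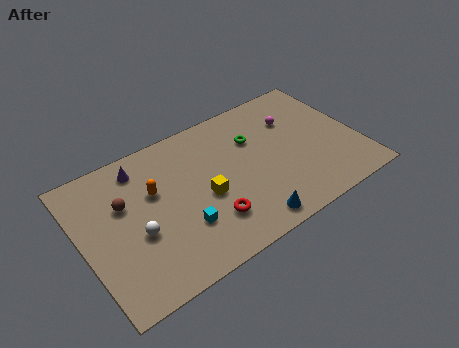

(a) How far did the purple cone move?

2.9

From (2.4, 5.1) to (3.7, 7.7), the purple cone covered √(1.3² + 2.6²) ≈ 2.9 units.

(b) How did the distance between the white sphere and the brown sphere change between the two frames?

-1.7

The distance was about 3.9 in the first image and 2.2 in the second, so they moved 1.7 units closer together.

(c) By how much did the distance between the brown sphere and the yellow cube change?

-3.0

The distance was about 7.7 in the first image and 4.7 in the second, so they moved 3.0 units closer together.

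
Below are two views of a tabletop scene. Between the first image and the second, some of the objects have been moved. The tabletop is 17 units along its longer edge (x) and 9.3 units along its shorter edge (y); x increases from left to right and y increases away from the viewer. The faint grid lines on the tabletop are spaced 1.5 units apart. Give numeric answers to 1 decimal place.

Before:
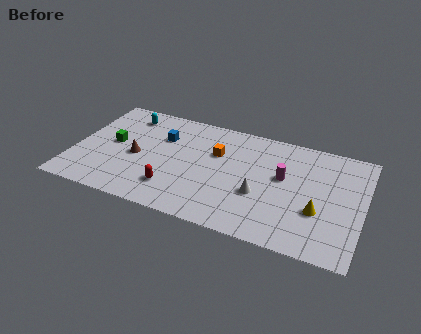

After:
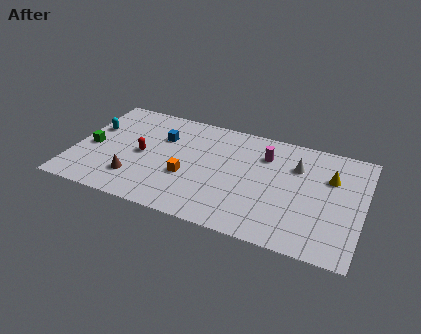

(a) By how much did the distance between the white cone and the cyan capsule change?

+2.7

They were about 9.4 units apart before and 12.1 after — 2.7 units further apart.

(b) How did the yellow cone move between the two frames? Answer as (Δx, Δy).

(0.5, 3.0)

The yellow cone was at about (14.5, 3.3) and moved to about (15.0, 6.3).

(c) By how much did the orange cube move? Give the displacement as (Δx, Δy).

(-1.5, -2.6)

The orange cube was at about (8.3, 6.1) and moved to about (6.8, 3.5).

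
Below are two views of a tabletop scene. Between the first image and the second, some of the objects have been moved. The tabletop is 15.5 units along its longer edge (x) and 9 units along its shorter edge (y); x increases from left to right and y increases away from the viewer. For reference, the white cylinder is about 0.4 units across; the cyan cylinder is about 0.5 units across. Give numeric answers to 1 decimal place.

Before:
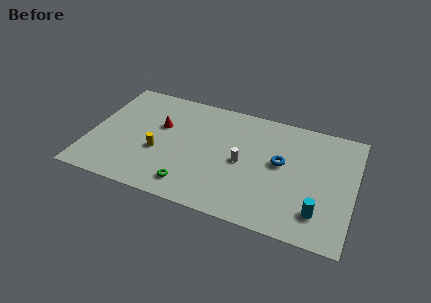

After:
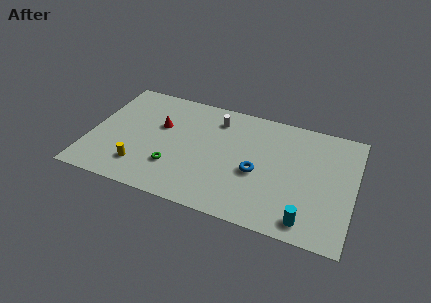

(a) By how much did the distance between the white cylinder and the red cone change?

-1.6

They were about 5.2 units apart before and 3.6 after — 1.6 units closer together.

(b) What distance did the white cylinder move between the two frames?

3.4

The white cylinder was near (9.0, 4.3) before and (7.2, 7.2) after, so it travelled √(1.8² + 2.9²) ≈ 3.4 units.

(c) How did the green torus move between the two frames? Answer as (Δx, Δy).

(-1.1, 1.1)

The green torus was at about (6.2, 1.5) and moved to about (5.1, 2.6).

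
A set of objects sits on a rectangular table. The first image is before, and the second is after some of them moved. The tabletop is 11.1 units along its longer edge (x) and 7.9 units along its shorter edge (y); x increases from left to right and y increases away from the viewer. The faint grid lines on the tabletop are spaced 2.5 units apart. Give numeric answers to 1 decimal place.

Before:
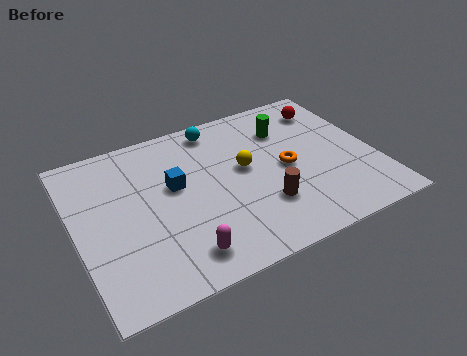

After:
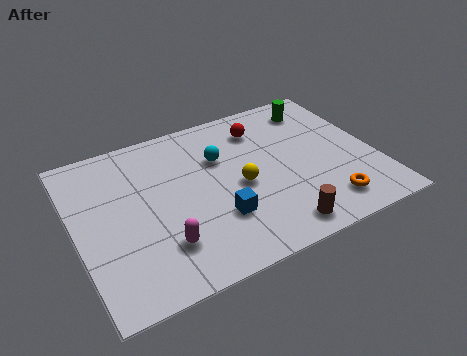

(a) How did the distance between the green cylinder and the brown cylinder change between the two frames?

+2.2

Before: roughly 3.8 units apart; after: 6.0. That's 2.2 units further apart.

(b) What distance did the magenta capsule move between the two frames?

0.9

The magenta capsule was near (3.5, 1.3) before and (2.9, 2.0) after, so it travelled √(0.6² + 0.7²) ≈ 0.9 units.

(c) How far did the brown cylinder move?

1.3

From (6.7, 2.3) to (7.0, 1.0), the brown cylinder covered √(0.3² + 1.3²) ≈ 1.3 units.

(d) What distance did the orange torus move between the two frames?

2.6

The orange torus moved from about (7.8, 3.8) to (8.9, 1.4), a distance of √(1.1² + 2.4²) ≈ 2.6.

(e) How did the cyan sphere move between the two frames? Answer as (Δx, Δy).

(-0.1, -1.6)

The cyan sphere was at about (5.6, 6.9) and moved to about (5.5, 5.3).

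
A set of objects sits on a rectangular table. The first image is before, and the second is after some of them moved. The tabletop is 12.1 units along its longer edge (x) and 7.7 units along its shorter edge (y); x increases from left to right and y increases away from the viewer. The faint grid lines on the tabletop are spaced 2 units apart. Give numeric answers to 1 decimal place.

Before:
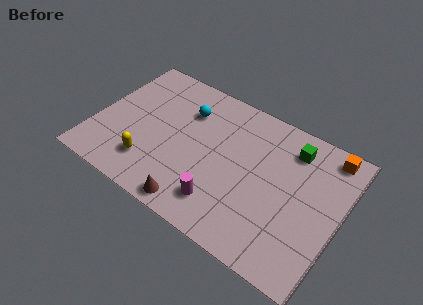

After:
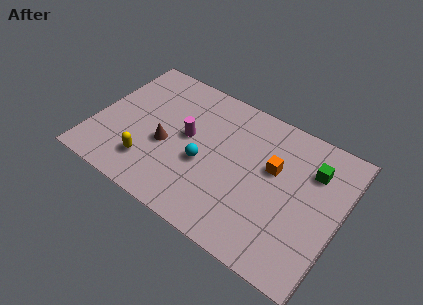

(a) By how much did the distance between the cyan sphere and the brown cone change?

-3.1

The distance was about 5.0 in the first image and 1.9 in the second, so they moved 3.1 units closer together.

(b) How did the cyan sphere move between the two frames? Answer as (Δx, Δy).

(1.3, -2.4)

The cyan sphere started near (4.2, 5.6) and ended near (5.5, 3.2).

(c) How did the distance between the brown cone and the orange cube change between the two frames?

-2.9

Before: roughly 8.2 units apart; after: 5.3. That's 2.9 units closer together.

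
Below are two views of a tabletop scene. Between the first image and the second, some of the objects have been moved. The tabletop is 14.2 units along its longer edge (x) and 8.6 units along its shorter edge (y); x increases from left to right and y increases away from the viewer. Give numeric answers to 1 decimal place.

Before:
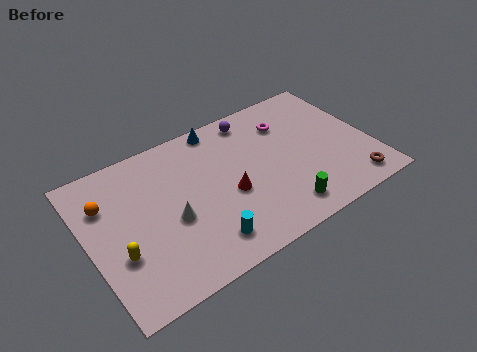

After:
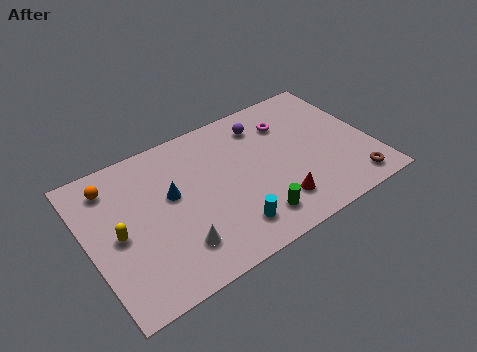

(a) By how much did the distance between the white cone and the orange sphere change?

+1.8

The distance was about 3.8 in the first image and 5.6 in the second, so they moved 1.8 units further apart.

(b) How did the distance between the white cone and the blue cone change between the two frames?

-2.2

They were about 5.2 units apart before and 3.0 after — 2.2 units closer together.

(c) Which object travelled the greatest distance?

the blue cone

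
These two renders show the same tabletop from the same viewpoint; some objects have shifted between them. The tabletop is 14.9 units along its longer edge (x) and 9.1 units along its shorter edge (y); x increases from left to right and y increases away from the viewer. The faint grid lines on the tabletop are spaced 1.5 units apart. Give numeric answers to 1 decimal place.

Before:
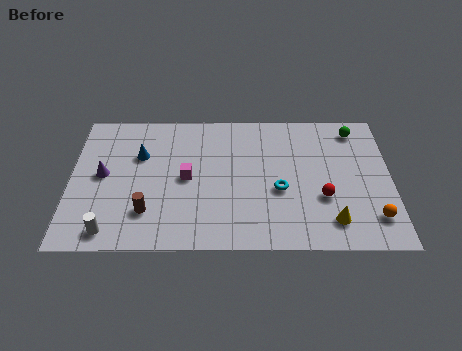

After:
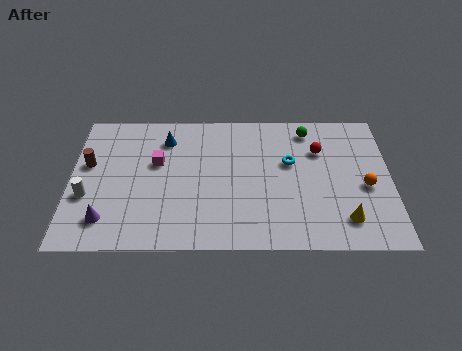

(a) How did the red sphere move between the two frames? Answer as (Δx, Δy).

(-0.1, 3.1)

The red sphere started near (11.7, 3.2) and ended near (11.6, 6.3).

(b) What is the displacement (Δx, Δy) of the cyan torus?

(0.5, 1.8)

From the two frames, the cyan torus sits at roughly (9.7, 3.7) before and (10.2, 5.5) after.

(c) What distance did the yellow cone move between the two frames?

0.6

The yellow cone moved from about (12.1, 1.7) to (12.7, 1.8), a distance of √(0.6² + 0.1²) ≈ 0.6.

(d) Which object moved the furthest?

the brown cylinder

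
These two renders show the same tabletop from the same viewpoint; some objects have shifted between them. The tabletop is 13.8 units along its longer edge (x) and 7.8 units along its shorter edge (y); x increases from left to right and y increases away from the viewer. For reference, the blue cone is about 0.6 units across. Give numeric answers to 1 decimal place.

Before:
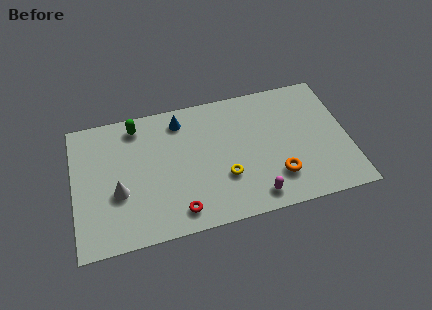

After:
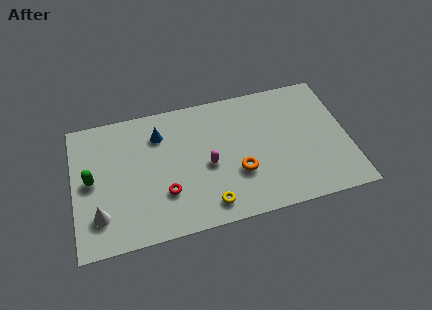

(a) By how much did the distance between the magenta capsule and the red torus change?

-1.3

The distance was about 3.8 in the first image and 2.5 in the second, so they moved 1.3 units closer together.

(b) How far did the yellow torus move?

1.7

The yellow torus was near (7.5, 2.6) before and (6.6, 1.2) after, so it travelled √(0.9² + 1.4²) ≈ 1.7 units.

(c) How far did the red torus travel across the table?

1.3

The red torus moved from about (5.1, 1.2) to (4.5, 2.4), a distance of √(0.6² + 1.2²) ≈ 1.3.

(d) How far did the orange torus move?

2.0

The orange torus was near (10.1, 2.0) before and (8.2, 2.7) after, so it travelled √(1.9² + 0.7²) ≈ 2.0 units.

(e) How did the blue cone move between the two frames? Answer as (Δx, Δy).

(-1.1, -0.6)

From the two frames, the blue cone sits at roughly (5.5, 6.5) before and (4.4, 5.9) after.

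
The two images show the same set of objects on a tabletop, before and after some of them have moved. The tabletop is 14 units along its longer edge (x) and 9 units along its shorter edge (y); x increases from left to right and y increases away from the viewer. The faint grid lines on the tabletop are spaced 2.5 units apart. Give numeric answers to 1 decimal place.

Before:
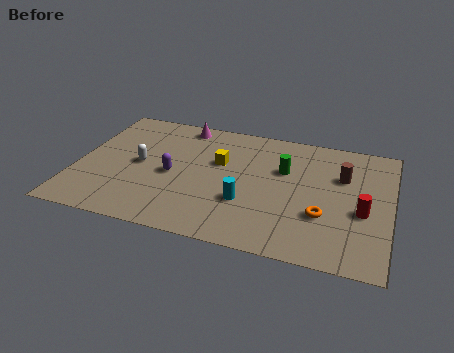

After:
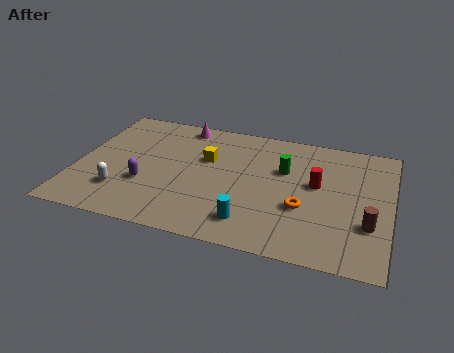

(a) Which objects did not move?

the magenta cone and the green cylinder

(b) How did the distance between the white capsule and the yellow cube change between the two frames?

+1.2

Before: roughly 3.7 units apart; after: 4.9. That's 1.2 units further apart.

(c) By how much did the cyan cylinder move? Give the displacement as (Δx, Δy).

(0.3, -1.3)

The cyan cylinder was at about (7.7, 3.0) and moved to about (8.0, 1.7).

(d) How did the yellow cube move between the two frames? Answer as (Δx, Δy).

(-0.6, 0.1)

The yellow cube was at about (6.3, 5.6) and moved to about (5.7, 5.7).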